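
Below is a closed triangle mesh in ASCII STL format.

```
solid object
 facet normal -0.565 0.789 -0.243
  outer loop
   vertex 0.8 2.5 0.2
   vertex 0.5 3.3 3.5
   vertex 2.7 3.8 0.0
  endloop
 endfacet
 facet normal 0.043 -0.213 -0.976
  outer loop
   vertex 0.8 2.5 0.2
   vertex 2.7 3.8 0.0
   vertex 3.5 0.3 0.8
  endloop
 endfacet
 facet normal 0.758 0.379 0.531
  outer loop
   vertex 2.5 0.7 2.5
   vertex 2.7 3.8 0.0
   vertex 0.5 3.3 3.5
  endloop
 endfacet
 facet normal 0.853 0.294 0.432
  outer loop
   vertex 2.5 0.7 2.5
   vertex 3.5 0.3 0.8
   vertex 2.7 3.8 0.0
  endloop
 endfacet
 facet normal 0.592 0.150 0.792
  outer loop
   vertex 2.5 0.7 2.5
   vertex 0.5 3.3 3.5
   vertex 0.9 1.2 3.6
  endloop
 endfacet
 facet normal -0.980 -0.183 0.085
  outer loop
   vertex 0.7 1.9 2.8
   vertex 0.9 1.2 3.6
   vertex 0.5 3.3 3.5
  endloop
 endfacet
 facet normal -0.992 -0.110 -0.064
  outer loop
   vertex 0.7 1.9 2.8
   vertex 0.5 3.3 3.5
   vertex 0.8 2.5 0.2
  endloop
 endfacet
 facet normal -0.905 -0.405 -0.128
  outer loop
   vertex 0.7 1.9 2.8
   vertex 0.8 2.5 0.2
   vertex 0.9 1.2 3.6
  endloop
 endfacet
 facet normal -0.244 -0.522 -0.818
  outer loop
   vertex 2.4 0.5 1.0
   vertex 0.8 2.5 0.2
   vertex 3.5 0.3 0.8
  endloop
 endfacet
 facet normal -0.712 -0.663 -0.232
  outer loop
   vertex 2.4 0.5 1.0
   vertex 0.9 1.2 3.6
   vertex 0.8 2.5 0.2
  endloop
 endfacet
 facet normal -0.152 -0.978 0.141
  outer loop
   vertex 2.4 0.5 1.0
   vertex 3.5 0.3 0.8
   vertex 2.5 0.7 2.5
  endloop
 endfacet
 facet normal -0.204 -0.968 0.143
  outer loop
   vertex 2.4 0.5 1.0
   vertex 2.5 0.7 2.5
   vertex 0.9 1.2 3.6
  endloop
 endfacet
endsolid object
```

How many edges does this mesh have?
18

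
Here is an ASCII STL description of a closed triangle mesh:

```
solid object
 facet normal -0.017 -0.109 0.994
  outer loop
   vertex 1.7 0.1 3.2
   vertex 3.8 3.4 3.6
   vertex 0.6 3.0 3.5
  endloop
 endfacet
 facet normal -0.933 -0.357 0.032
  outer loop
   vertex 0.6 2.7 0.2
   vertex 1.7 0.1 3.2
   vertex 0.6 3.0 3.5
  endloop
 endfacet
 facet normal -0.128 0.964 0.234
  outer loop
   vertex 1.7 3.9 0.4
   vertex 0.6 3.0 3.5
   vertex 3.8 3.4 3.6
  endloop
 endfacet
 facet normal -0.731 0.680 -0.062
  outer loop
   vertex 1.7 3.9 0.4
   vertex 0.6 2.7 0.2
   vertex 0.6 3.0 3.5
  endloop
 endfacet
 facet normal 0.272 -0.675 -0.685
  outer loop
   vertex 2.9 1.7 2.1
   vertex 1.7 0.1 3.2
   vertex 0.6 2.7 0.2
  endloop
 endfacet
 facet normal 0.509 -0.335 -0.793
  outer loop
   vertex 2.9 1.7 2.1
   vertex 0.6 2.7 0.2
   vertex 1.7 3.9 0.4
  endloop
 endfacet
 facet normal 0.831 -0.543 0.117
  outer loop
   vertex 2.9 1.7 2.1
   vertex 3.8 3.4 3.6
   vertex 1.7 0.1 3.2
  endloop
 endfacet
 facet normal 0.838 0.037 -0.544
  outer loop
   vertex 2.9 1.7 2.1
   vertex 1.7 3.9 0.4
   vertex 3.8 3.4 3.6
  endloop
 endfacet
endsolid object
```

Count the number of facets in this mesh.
8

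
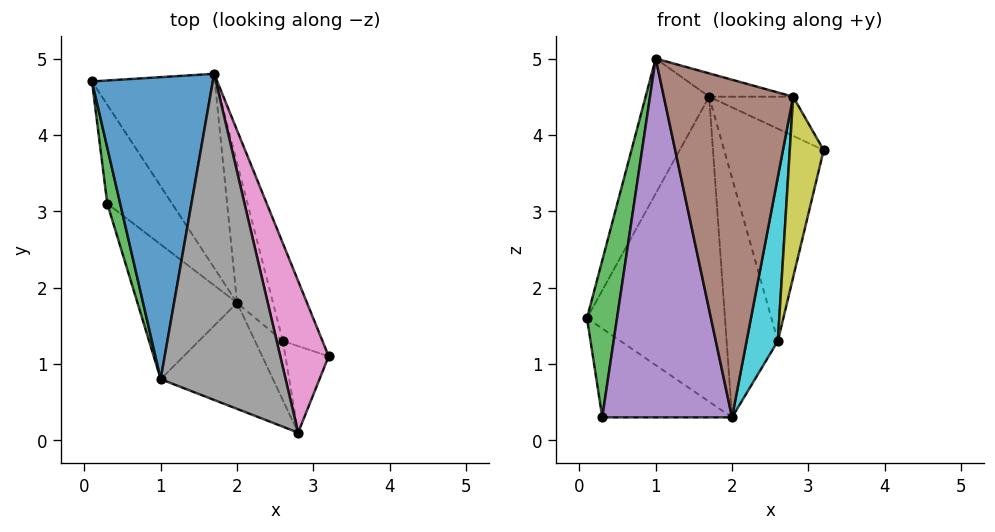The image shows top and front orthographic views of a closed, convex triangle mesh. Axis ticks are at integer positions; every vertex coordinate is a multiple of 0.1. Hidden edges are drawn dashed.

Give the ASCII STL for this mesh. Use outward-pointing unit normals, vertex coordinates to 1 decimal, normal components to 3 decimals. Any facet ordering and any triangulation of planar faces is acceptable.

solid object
 facet normal -0.859 0.209 0.467
  outer loop
   vertex 1.7 4.8 4.5
   vertex 0.1 4.7 1.6
   vertex 1.0 0.8 5.0
  endloop
 endfacet
 facet normal 0.677 0.621 -0.395
  outer loop
   vertex 2.0 1.8 0.3
   vertex 0.1 4.7 1.6
   vertex 1.7 4.8 4.5
  endloop
 endfacet
 facet normal -0.983 -0.173 0.062
  outer loop
   vertex 0.3 3.1 0.3
   vertex 1.0 0.8 5.0
   vertex 0.1 4.7 1.6
  endloop
 endfacet
 facet normal 0.455 0.595 -0.662
  outer loop
   vertex 0.3 3.1 0.3
   vertex 0.1 4.7 1.6
   vertex 2.0 1.8 0.3
  endloop
 endfacet
 facet normal -0.582 -0.761 -0.286
  outer loop
   vertex 0.3 3.1 0.3
   vertex 2.0 1.8 0.3
   vertex 1.0 0.8 5.0
  endloop
 endfacet
 facet normal -0.414 -0.869 -0.273
  outer loop
   vertex 2.8 0.1 4.5
   vertex 1.0 0.8 5.0
   vertex 2.0 1.8 0.3
  endloop
 endfacet
 facet normal 0.730 0.171 0.661
  outer loop
   vertex 2.8 0.1 4.5
   vertex 3.2 1.1 3.8
   vertex 1.7 4.8 4.5
  endloop
 endfacet
 facet normal 0.292 0.068 0.954
  outer loop
   vertex 2.8 0.1 4.5
   vertex 1.7 4.8 4.5
   vertex 1.0 0.8 5.0
  endloop
 endfacet
 facet normal 0.832 -0.501 -0.240
  outer loop
   vertex 2.6 1.3 1.3
   vertex 3.2 1.1 3.8
   vertex 2.8 0.1 4.5
  endloop
 endfacet
 facet normal -0.214 -0.919 -0.331
  outer loop
   vertex 2.6 1.3 1.3
   vertex 2.8 0.1 4.5
   vertex 2.0 1.8 0.3
  endloop
 endfacet
 facet normal 0.898 0.399 -0.184
  outer loop
   vertex 2.6 1.3 1.3
   vertex 1.7 4.8 4.5
   vertex 3.2 1.1 3.8
  endloop
 endfacet
 facet normal 0.842 0.466 -0.272
  outer loop
   vertex 2.6 1.3 1.3
   vertex 2.0 1.8 0.3
   vertex 1.7 4.8 4.5
  endloop
 endfacet
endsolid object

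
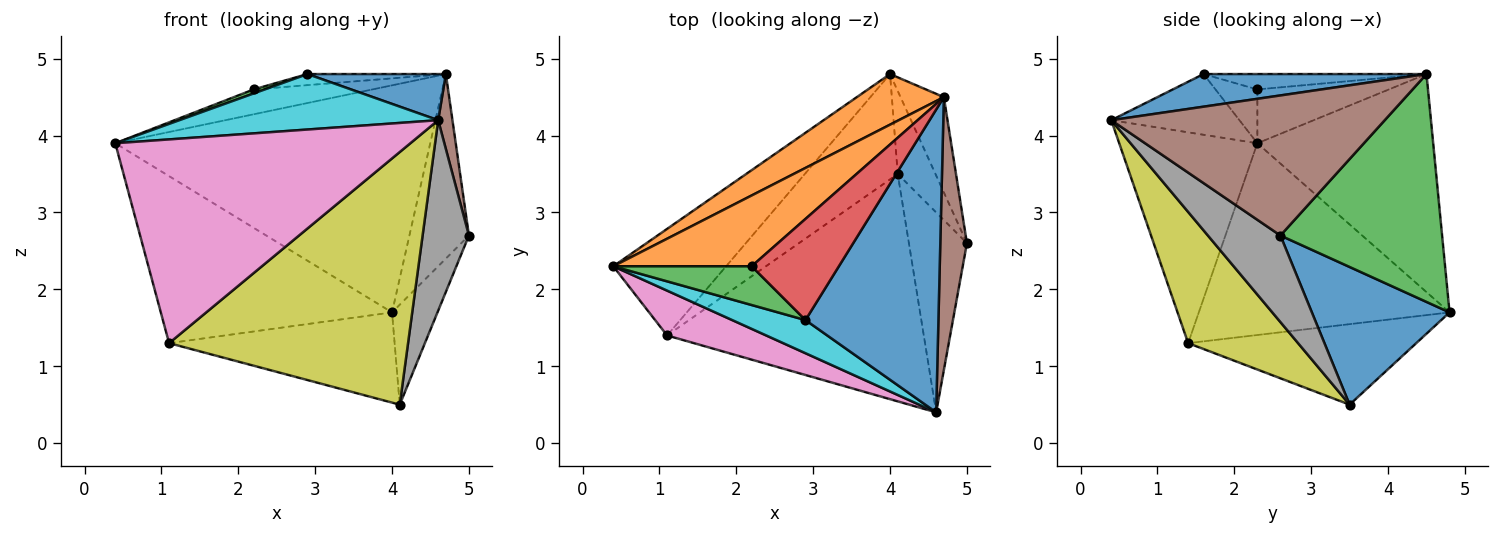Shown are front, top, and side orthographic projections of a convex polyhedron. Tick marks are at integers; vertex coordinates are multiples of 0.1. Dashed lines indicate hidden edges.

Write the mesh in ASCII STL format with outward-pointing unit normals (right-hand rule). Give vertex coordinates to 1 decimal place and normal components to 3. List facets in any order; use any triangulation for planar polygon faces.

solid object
 facet normal 0.919 0.303 -0.252
  outer loop
   vertex 4.1 3.5 0.5
   vertex 4.0 4.8 1.7
   vertex 5.0 2.6 2.7
  endloop
 endfacet
 facet normal -0.478 0.857 0.191
  outer loop
   vertex 4.7 4.5 4.8
   vertex 4.0 4.8 1.7
   vertex 0.4 2.3 3.9
  endloop
 endfacet
 facet normal 0.924 0.340 -0.176
  outer loop
   vertex 4.7 4.5 4.8
   vertex 5.0 2.6 2.7
   vertex 4.0 4.8 1.7
  endloop
 endfacet
 facet normal -0.675 0.622 -0.397
  outer loop
   vertex 1.1 1.4 1.3
   vertex 0.4 2.3 3.9
   vertex 4.0 4.8 1.7
  endloop
 endfacet
 facet normal -0.550 0.543 -0.635
  outer loop
   vertex 1.1 1.4 1.3
   vertex 4.0 4.8 1.7
   vertex 4.1 3.5 0.5
  endloop
 endfacet
 facet normal 0.981 -0.051 0.187
  outer loop
   vertex 4.6 0.4 4.2
   vertex 5.0 2.6 2.7
   vertex 4.7 4.5 4.8
  endloop
 endfacet
 facet normal -0.416 -0.888 0.196
  outer loop
   vertex 4.6 0.4 4.2
   vertex 0.4 2.3 3.9
   vertex 1.1 1.4 1.3
  endloop
 endfacet
 facet normal 0.734 -0.469 -0.492
  outer loop
   vertex 4.6 0.4 4.2
   vertex 4.1 3.5 0.5
   vertex 5.0 2.6 2.7
  endloop
 endfacet
 facet normal 0.324 -0.703 -0.633
  outer loop
   vertex 4.6 0.4 4.2
   vertex 1.1 1.4 1.3
   vertex 4.1 3.5 0.5
  endloop
 endfacet
 facet normal -0.391 -0.790 0.472
  outer loop
   vertex 2.9 1.6 4.8
   vertex 0.4 2.3 3.9
   vertex 4.6 0.4 4.2
  endloop
 endfacet
 facet normal 0.236 -0.146 0.961
  outer loop
   vertex 2.9 1.6 4.8
   vertex 4.6 0.4 4.2
   vertex 4.7 4.5 4.8
  endloop
 endfacet
 facet normal -0.344 0.311 0.886
  outer loop
   vertex 2.2 2.3 4.6
   vertex 4.7 4.5 4.8
   vertex 0.4 2.3 3.9
  endloop
 endfacet
 facet normal -0.361 -0.096 0.928
  outer loop
   vertex 2.2 2.3 4.6
   vertex 0.4 2.3 3.9
   vertex 2.9 1.6 4.8
  endloop
 endfacet
 facet normal -0.173 0.107 0.979
  outer loop
   vertex 2.2 2.3 4.6
   vertex 2.9 1.6 4.8
   vertex 4.7 4.5 4.8
  endloop
 endfacet
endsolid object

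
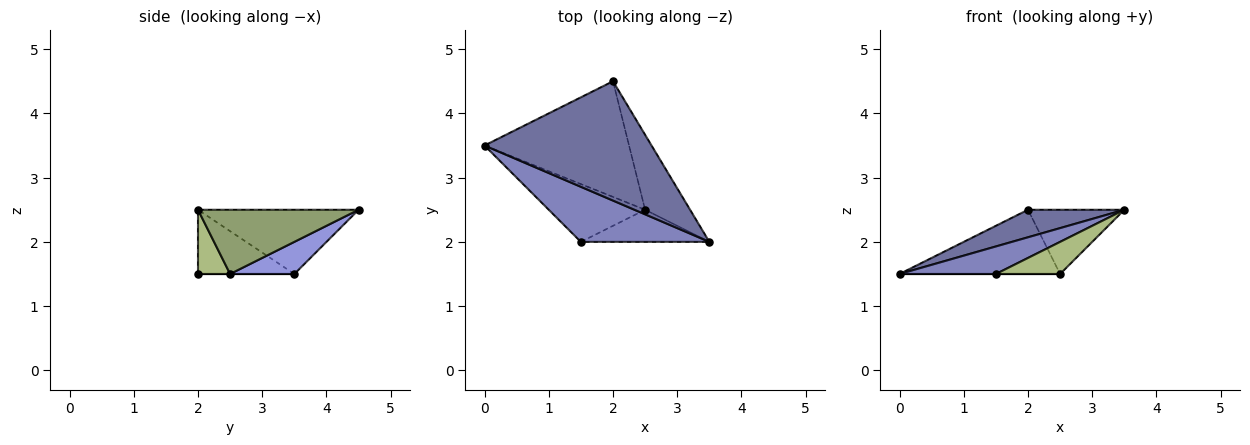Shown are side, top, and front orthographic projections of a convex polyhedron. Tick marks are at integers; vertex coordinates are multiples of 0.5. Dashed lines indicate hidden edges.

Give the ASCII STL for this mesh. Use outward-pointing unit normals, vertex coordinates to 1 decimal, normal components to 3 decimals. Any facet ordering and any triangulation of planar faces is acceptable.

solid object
 facet normal -0.351 -0.211 0.912
  outer loop
   vertex 2.0 4.5 2.5
   vertex 0.0 3.5 1.5
   vertex 3.5 2.0 2.5
  endloop
 endfacet
 facet normal -0.408 -0.408 0.816
  outer loop
   vertex 1.5 2.0 1.5
   vertex 3.5 2.0 2.5
   vertex 0.0 3.5 1.5
  endloop
 endfacet
 facet normal 0.191 0.477 -0.858
  outer loop
   vertex 2.5 2.5 1.5
   vertex 0.0 3.5 1.5
   vertex 2.0 4.5 2.5
  endloop
 endfacet
 facet normal 0.000 0.000 -1.000
  outer loop
   vertex 2.5 2.5 1.5
   vertex 1.5 2.0 1.5
   vertex 0.0 3.5 1.5
  endloop
 endfacet
 facet normal 0.735 0.441 -0.515
  outer loop
   vertex 2.5 2.5 1.5
   vertex 2.0 4.5 2.5
   vertex 3.5 2.0 2.5
  endloop
 endfacet
 facet normal 0.333 -0.667 -0.667
  outer loop
   vertex 2.5 2.5 1.5
   vertex 3.5 2.0 2.5
   vertex 1.5 2.0 1.5
  endloop
 endfacet
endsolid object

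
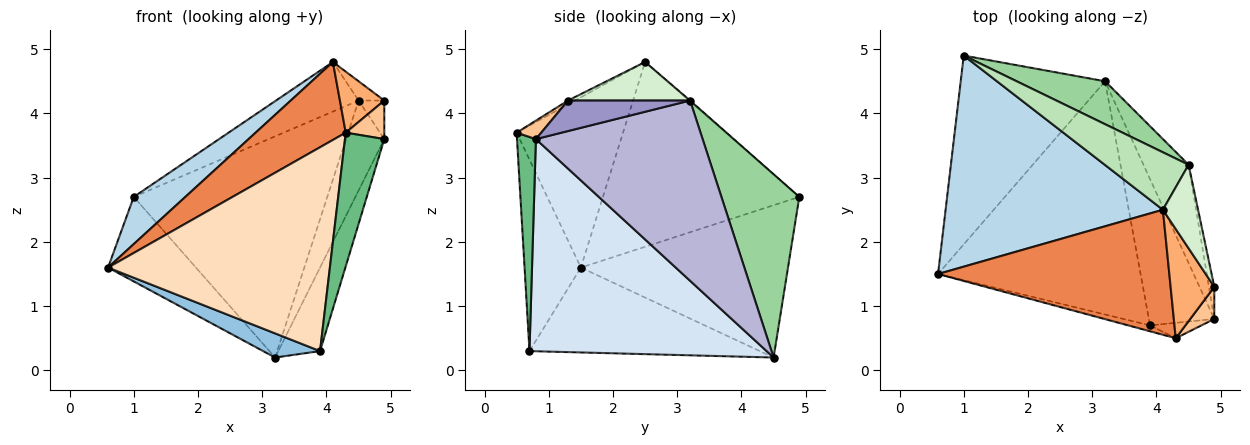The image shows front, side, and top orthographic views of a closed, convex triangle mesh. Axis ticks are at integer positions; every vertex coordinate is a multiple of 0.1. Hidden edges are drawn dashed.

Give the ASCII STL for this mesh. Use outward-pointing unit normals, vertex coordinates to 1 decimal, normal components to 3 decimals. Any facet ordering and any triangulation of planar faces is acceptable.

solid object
 facet normal -0.694 0.294 -0.657
  outer loop
   vertex 3.2 4.5 0.2
   vertex 0.6 1.5 1.6
   vertex 1.0 4.9 2.7
  endloop
 endfacet
 facet normal -0.385 -0.095 -0.918
  outer loop
   vertex 3.9 0.7 0.3
   vertex 0.6 1.5 1.6
   vertex 3.2 4.5 0.2
  endloop
 endfacet
 facet normal -0.639 -0.168 0.751
  outer loop
   vertex 4.1 2.5 4.8
   vertex 1.0 4.9 2.7
   vertex 0.6 1.5 1.6
  endloop
 endfacet
 facet normal 0.942 0.166 -0.291
  outer loop
   vertex 4.9 0.8 3.6
   vertex 3.9 0.7 0.3
   vertex 3.2 4.5 0.2
  endloop
 endfacet
 facet normal -0.530 -0.449 0.720
  outer loop
   vertex 4.3 0.5 3.7
   vertex 4.1 2.5 4.8
   vertex 0.6 1.5 1.6
  endloop
 endfacet
 facet normal -0.077 -0.486 0.870
  outer loop
   vertex 4.3 0.5 3.7
   vertex 4.9 1.3 4.2
   vertex 4.1 2.5 4.8
  endloop
 endfacet
 facet normal 0.441 -0.690 0.575
  outer loop
   vertex 4.3 0.5 3.7
   vertex 4.9 0.8 3.6
   vertex 4.9 1.3 4.2
  endloop
 endfacet
 facet normal -0.246 -0.969 -0.028
  outer loop
   vertex 4.3 0.5 3.7
   vertex 0.6 1.5 1.6
   vertex 3.9 0.7 0.3
  endloop
 endfacet
 facet normal 0.431 -0.896 -0.103
  outer loop
   vertex 4.3 0.5 3.7
   vertex 3.9 0.7 0.3
   vertex 4.9 0.8 3.6
  endloop
 endfacet
 facet normal 0.367 0.913 0.177
  outer loop
   vertex 4.5 3.2 4.2
   vertex 3.2 4.5 0.2
   vertex 1.0 4.9 2.7
  endloop
 endfacet
 facet normal -0.007 0.653 0.757
  outer loop
   vertex 4.5 3.2 4.2
   vertex 1.0 4.9 2.7
   vertex 4.1 2.5 4.8
  endloop
 endfacet
 facet normal 0.730 0.154 0.666
  outer loop
   vertex 4.5 3.2 4.2
   vertex 4.1 2.5 4.8
   vertex 4.9 1.3 4.2
  endloop
 endfacet
 facet normal 0.964 0.203 -0.169
  outer loop
   vertex 4.5 3.2 4.2
   vertex 4.9 1.3 4.2
   vertex 4.9 0.8 3.6
  endloop
 endfacet
 facet normal 0.947 0.217 -0.237
  outer loop
   vertex 4.5 3.2 4.2
   vertex 4.9 0.8 3.6
   vertex 3.2 4.5 0.2
  endloop
 endfacet
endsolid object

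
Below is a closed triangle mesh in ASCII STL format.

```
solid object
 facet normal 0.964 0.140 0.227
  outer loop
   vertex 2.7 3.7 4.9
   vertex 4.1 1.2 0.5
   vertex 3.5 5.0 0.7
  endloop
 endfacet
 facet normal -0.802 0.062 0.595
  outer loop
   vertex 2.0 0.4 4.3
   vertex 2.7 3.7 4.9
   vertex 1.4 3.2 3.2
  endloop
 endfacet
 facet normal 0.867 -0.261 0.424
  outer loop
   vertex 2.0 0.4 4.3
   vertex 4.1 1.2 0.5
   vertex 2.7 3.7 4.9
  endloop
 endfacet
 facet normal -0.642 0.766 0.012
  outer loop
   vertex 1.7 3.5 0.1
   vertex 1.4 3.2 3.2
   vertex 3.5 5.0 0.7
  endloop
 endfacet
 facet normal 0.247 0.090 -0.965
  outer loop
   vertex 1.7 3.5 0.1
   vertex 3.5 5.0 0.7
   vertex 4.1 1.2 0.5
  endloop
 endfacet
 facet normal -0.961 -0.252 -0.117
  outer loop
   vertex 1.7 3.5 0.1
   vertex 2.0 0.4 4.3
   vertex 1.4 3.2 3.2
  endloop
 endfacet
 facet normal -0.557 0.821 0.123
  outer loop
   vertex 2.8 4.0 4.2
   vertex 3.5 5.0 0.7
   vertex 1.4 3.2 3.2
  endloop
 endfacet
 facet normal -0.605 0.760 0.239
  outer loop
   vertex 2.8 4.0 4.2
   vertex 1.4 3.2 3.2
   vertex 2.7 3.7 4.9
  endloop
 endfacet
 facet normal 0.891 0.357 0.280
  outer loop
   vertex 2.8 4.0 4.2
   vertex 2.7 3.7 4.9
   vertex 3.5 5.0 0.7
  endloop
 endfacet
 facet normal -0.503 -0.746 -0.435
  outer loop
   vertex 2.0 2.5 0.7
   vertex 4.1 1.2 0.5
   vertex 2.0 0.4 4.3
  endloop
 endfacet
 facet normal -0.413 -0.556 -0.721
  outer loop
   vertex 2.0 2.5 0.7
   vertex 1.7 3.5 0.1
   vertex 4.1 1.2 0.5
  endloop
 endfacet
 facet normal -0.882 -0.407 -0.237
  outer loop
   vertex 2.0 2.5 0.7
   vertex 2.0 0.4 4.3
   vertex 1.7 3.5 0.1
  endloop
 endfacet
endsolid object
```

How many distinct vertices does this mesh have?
8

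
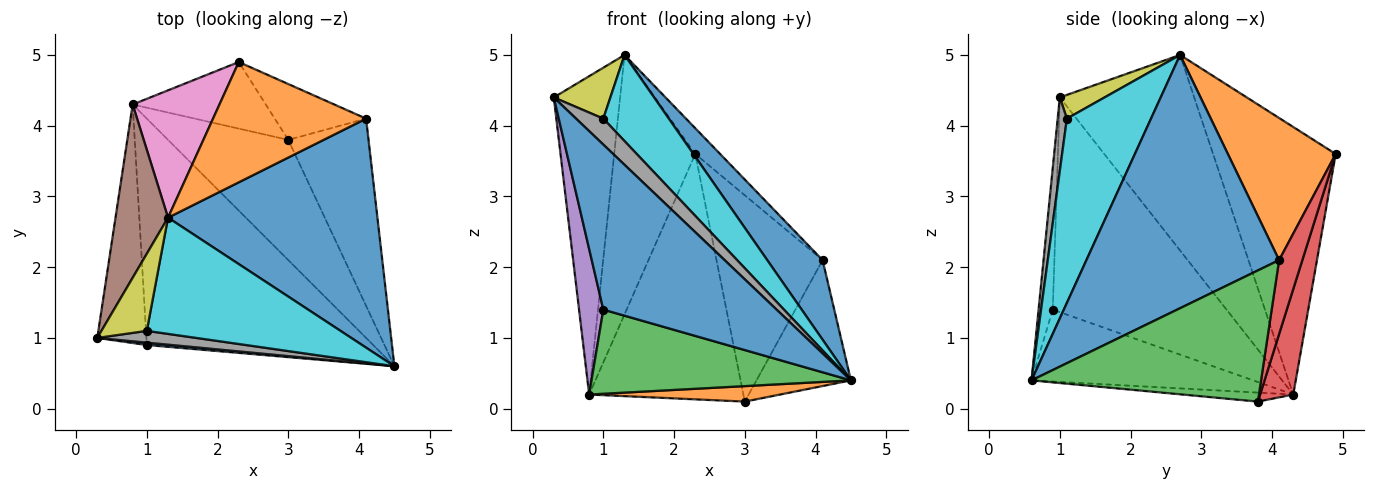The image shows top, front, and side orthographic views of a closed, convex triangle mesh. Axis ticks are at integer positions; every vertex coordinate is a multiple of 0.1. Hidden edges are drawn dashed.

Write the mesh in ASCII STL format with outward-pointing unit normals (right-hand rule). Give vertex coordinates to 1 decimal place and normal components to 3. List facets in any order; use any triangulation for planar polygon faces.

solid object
 facet normal -0.081 -0.997 0.014
  outer loop
   vertex 1.0 0.9 1.4
   vertex 4.5 0.6 0.4
   vertex 0.3 1.0 4.4
  endloop
 endfacet
 facet normal -0.074 -0.127 -0.989
  outer loop
   vertex 0.8 4.3 0.2
   vertex 3.0 3.8 0.1
   vertex 4.5 0.6 0.4
  endloop
 endfacet
 facet normal -0.285 -0.334 -0.898
  outer loop
   vertex 0.8 4.3 0.2
   vertex 4.5 0.6 0.4
   vertex 1.0 0.9 1.4
  endloop
 endfacet
 facet normal 0.203 0.945 -0.256
  outer loop
   vertex 0.8 4.3 0.2
   vertex 2.3 4.9 3.6
   vertex 3.0 3.8 0.1
  endloop
 endfacet
 facet normal -0.966 -0.135 -0.221
  outer loop
   vertex 0.8 4.3 0.2
   vertex 1.0 0.9 1.4
   vertex 0.3 1.0 4.4
  endloop
 endfacet
 facet normal -0.872 0.430 0.234
  outer loop
   vertex 0.8 4.3 0.2
   vertex 0.3 1.0 4.4
   vertex 1.3 2.7 5.0
  endloop
 endfacet
 facet normal -0.805 0.532 0.261
  outer loop
   vertex 0.8 4.3 0.2
   vertex 1.3 2.7 5.0
   vertex 2.3 4.9 3.6
  endloop
 endfacet
 facet normal 0.294 -0.870 0.396
  outer loop
   vertex 1.0 1.1 4.1
   vertex 0.3 1.0 4.4
   vertex 4.5 0.6 0.4
  endloop
 endfacet
 facet normal 0.400 -0.505 0.765
  outer loop
   vertex 1.0 1.1 4.1
   vertex 1.3 2.7 5.0
   vertex 0.3 1.0 4.4
  endloop
 endfacet
 facet normal 0.607 -0.473 0.638
  outer loop
   vertex 1.0 1.1 4.1
   vertex 4.5 0.6 0.4
   vertex 1.3 2.7 5.0
  endloop
 endfacet
 facet normal 0.752 -0.216 0.622
  outer loop
   vertex 4.1 4.1 2.1
   vertex 1.3 2.7 5.0
   vertex 4.5 0.6 0.4
  endloop
 endfacet
 facet normal 0.672 0.155 0.724
  outer loop
   vertex 4.1 4.1 2.1
   vertex 2.3 4.9 3.6
   vertex 1.3 2.7 5.0
  endloop
 endfacet
 facet normal 0.805 0.331 -0.492
  outer loop
   vertex 4.1 4.1 2.1
   vertex 4.5 0.6 0.4
   vertex 3.0 3.8 0.1
  endloop
 endfacet
 facet normal 0.207 0.944 -0.255
  outer loop
   vertex 4.1 4.1 2.1
   vertex 3.0 3.8 0.1
   vertex 2.3 4.9 3.6
  endloop
 endfacet
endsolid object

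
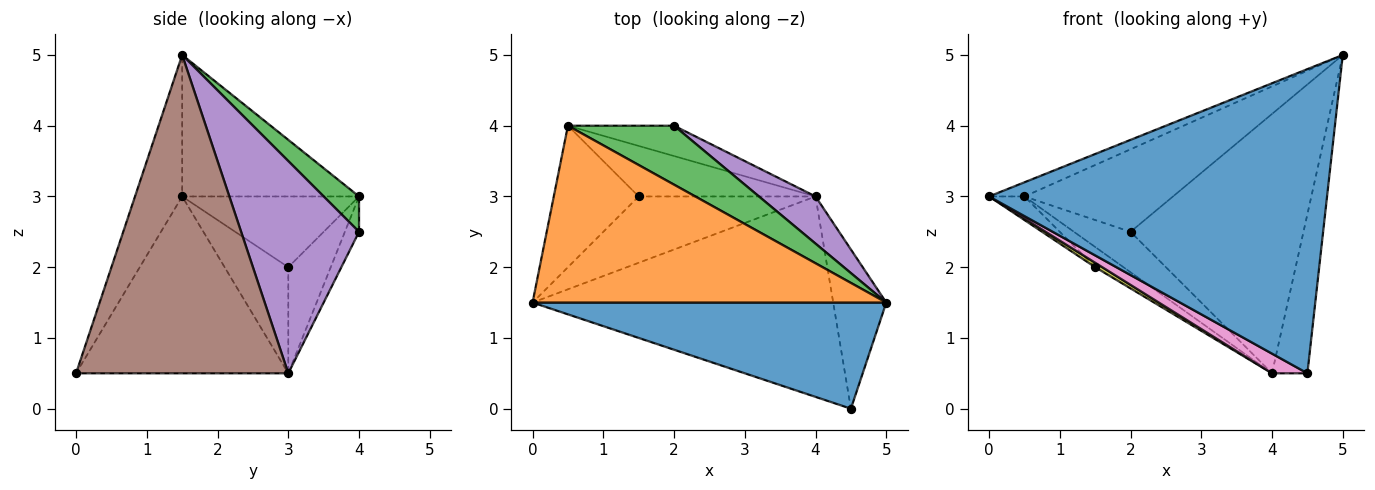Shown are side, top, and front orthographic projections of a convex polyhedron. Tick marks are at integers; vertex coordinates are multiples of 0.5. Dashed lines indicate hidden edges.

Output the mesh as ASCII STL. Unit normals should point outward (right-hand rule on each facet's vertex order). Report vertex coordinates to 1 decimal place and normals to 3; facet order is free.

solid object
 facet normal -0.131 -0.936 0.327
  outer loop
   vertex 4.5 0.0 0.5
   vertex 5.0 1.5 5.0
   vertex 0.0 1.5 3.0
  endloop
 endfacet
 facet normal -0.370 0.074 0.926
  outer loop
   vertex 0.5 4.0 3.0
   vertex 0.0 1.5 3.0
   vertex 5.0 1.5 5.0
  endloop
 endfacet
 facet normal 0.190 0.799 0.571
  outer loop
   vertex 0.5 4.0 3.0
   vertex 5.0 1.5 5.0
   vertex 2.0 4.0 2.5
  endloop
 endfacet
 facet normal -0.196 0.784 -0.588
  outer loop
   vertex 4.0 3.0 0.5
   vertex 0.5 4.0 3.0
   vertex 2.0 4.0 2.5
  endloop
 endfacet
 facet normal 0.557 0.817 0.149
  outer loop
   vertex 4.0 3.0 0.5
   vertex 2.0 4.0 2.5
   vertex 5.0 1.5 5.0
  endloop
 endfacet
 facet normal 0.973 0.162 -0.162
  outer loop
   vertex 4.0 3.0 0.5
   vertex 5.0 1.5 5.0
   vertex 4.5 0.0 0.5
  endloop
 endfacet
 facet normal -0.505 -0.084 -0.859
  outer loop
   vertex 4.0 3.0 0.5
   vertex 4.5 0.0 0.5
   vertex 0.0 1.5 3.0
  endloop
 endfacet
 facet normal -0.635 0.127 -0.762
  outer loop
   vertex 1.5 3.0 2.0
   vertex 0.0 1.5 3.0
   vertex 0.5 4.0 3.0
  endloop
 endfacet
 facet normal -0.514 -0.057 -0.856
  outer loop
   vertex 1.5 3.0 2.0
   vertex 4.0 3.0 0.5
   vertex 0.0 1.5 3.0
  endloop
 endfacet
 facet normal -0.487 0.324 -0.811
  outer loop
   vertex 1.5 3.0 2.0
   vertex 0.5 4.0 3.0
   vertex 4.0 3.0 0.5
  endloop
 endfacet
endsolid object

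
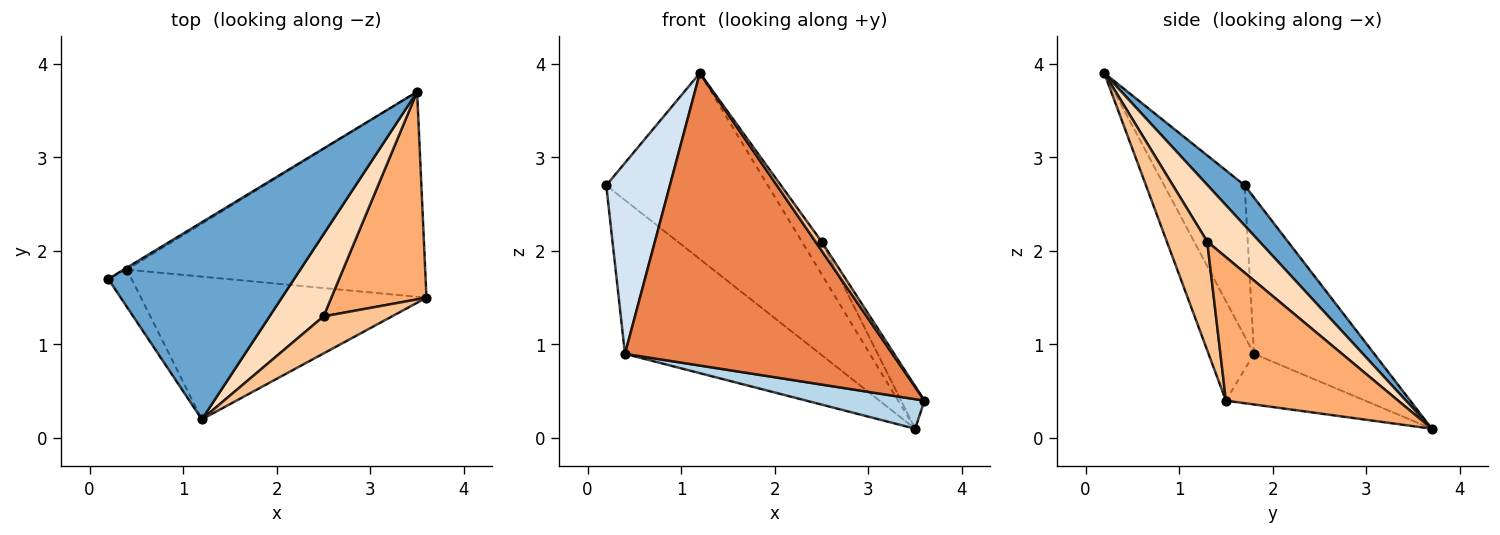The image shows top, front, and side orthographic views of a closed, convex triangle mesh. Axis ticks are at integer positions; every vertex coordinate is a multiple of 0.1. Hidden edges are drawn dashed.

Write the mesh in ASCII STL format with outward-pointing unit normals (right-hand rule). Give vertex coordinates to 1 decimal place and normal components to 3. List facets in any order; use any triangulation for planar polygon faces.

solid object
 facet normal 0.155 0.678 0.718
  outer loop
   vertex 1.2 0.2 3.9
   vertex 3.5 3.7 0.1
   vertex 0.2 1.7 2.7
  endloop
 endfacet
 facet normal -0.525 0.851 -0.011
  outer loop
   vertex 0.4 1.8 0.9
   vertex 0.2 1.7 2.7
   vertex 3.5 3.7 0.1
  endloop
 endfacet
 facet normal -0.166 -0.141 -0.976
  outer loop
   vertex 0.4 1.8 0.9
   vertex 3.5 3.7 0.1
   vertex 3.6 1.5 0.4
  endloop
 endfacet
 facet normal -0.779 -0.616 -0.121
  outer loop
   vertex 0.4 1.8 0.9
   vertex 1.2 0.2 3.9
   vertex 0.2 1.7 2.7
  endloop
 endfacet
 facet normal -0.151 -0.888 -0.434
  outer loop
   vertex 0.4 1.8 0.9
   vertex 3.6 1.5 0.4
   vertex 1.2 0.2 3.9
  endloop
 endfacet
 facet normal 0.828 0.113 0.549
  outer loop
   vertex 2.5 1.3 2.1
   vertex 3.6 1.5 0.4
   vertex 3.5 3.7 0.1
  endloop
 endfacet
 facet normal 0.839 -0.128 0.528
  outer loop
   vertex 2.5 1.3 2.1
   vertex 1.2 0.2 3.9
   vertex 3.6 1.5 0.4
  endloop
 endfacet
 facet normal 0.698 0.264 0.665
  outer loop
   vertex 2.5 1.3 2.1
   vertex 3.5 3.7 0.1
   vertex 1.2 0.2 3.9
  endloop
 endfacet
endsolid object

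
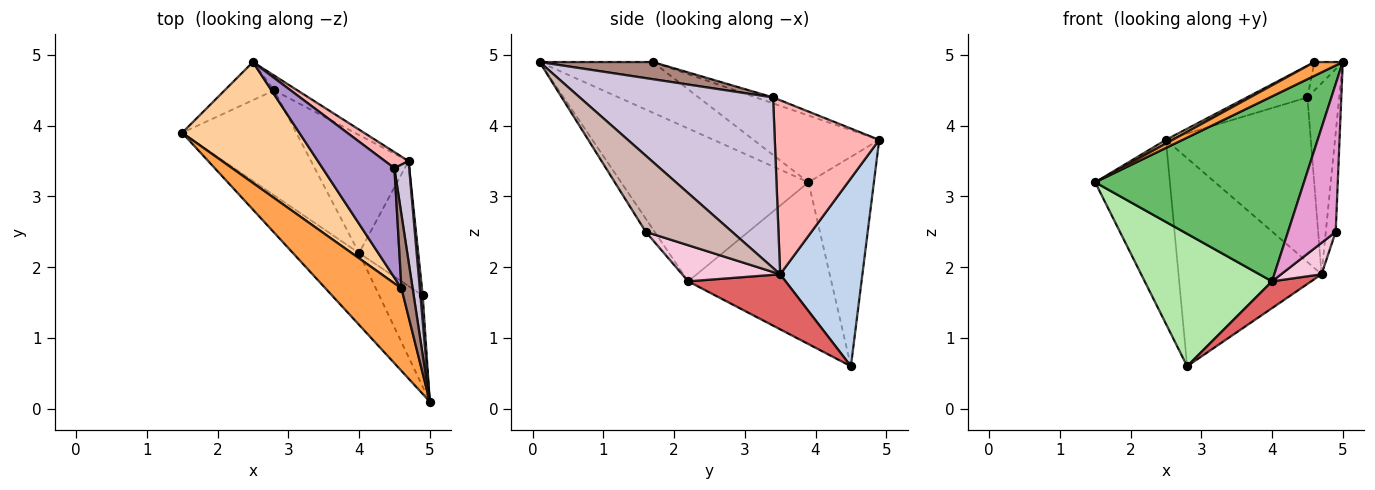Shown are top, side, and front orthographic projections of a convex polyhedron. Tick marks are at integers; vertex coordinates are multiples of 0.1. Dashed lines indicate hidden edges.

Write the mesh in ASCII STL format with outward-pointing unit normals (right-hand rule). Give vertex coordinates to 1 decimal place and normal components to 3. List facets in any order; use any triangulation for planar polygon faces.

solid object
 facet normal -0.651 0.743 -0.154
  outer loop
   vertex 2.8 4.5 0.6
   vertex 1.5 3.9 3.2
   vertex 2.5 4.9 3.8
  endloop
 endfacet
 facet normal 0.498 0.865 -0.062
  outer loop
   vertex 4.7 3.5 1.9
   vertex 2.8 4.5 0.6
   vertex 2.5 4.9 3.8
  endloop
 endfacet
 facet normal -0.549 -0.137 0.824
  outer loop
   vertex 4.6 1.7 4.9
   vertex 1.5 3.9 3.2
   vertex 5.0 0.1 4.9
  endloop
 endfacet
 facet normal -0.495 -0.026 0.869
  outer loop
   vertex 4.6 1.7 4.9
   vertex 2.5 4.9 3.8
   vertex 1.5 3.9 3.2
  endloop
 endfacet
 facet normal -0.642 -0.715 -0.277
  outer loop
   vertex 4.0 2.2 1.8
   vertex 5.0 0.1 4.9
   vertex 1.5 3.9 3.2
  endloop
 endfacet
 facet normal -0.661 -0.588 -0.466
  outer loop
   vertex 4.0 2.2 1.8
   vertex 1.5 3.9 3.2
   vertex 2.8 4.5 0.6
  endloop
 endfacet
 facet normal 0.482 -0.194 -0.854
  outer loop
   vertex 4.0 2.2 1.8
   vertex 2.8 4.5 0.6
   vertex 4.7 3.5 1.9
  endloop
 endfacet
 facet normal 0.583 0.809 0.079
  outer loop
   vertex 4.5 3.4 4.4
   vertex 4.7 3.5 1.9
   vertex 2.5 4.9 3.8
  endloop
 endfacet
 facet normal -0.080 0.277 0.958
  outer loop
   vertex 4.5 3.4 4.4
   vertex 2.5 4.9 3.8
   vertex 4.6 1.7 4.9
  endloop
 endfacet
 facet normal 0.983 0.162 0.085
  outer loop
   vertex 4.5 3.4 4.4
   vertex 5.0 0.1 4.9
   vertex 4.7 3.5 1.9
  endloop
 endfacet
 facet normal 0.821 0.205 0.533
  outer loop
   vertex 4.5 3.4 4.4
   vertex 4.6 1.7 4.9
   vertex 5.0 0.1 4.9
  endloop
 endfacet
 facet normal 0.993 0.114 0.030
  outer loop
   vertex 4.9 1.6 2.5
   vertex 4.7 3.5 1.9
   vertex 5.0 0.1 4.9
  endloop
 endfacet
 facet normal -0.157 -0.840 -0.519
  outer loop
   vertex 4.9 1.6 2.5
   vertex 5.0 0.1 4.9
   vertex 4.0 2.2 1.8
  endloop
 endfacet
 facet normal 0.509 -0.210 -0.835
  outer loop
   vertex 4.9 1.6 2.5
   vertex 4.0 2.2 1.8
   vertex 4.7 3.5 1.9
  endloop
 endfacet
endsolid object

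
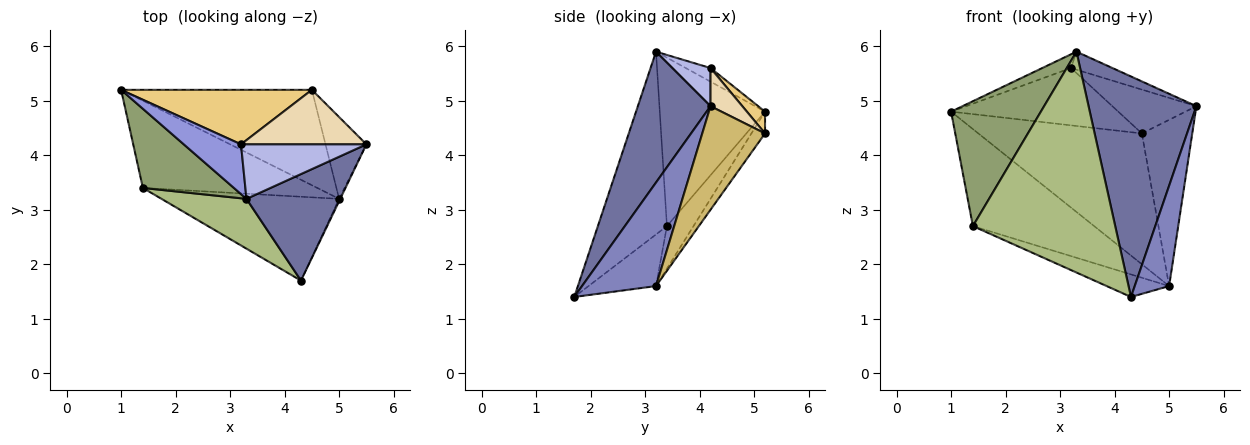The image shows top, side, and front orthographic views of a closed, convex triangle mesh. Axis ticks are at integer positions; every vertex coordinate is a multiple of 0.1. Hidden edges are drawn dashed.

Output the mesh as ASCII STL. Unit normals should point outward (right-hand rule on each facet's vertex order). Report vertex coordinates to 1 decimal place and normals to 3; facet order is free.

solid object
 facet normal 0.519 -0.770 0.372
  outer loop
   vertex 3.3 3.2 5.9
   vertex 4.3 1.7 1.4
   vertex 5.5 4.2 4.9
  endloop
 endfacet
 facet normal 0.907 -0.422 -0.010
  outer loop
   vertex 5.0 3.2 1.6
   vertex 5.5 4.2 4.9
   vertex 4.3 1.7 1.4
  endloop
 endfacet
 facet normal -0.224 0.259 0.939
  outer loop
   vertex 3.2 4.2 5.6
   vertex 1.0 5.2 4.8
   vertex 3.3 3.2 5.9
  endloop
 endfacet
 facet normal 0.278 0.301 0.912
  outer loop
   vertex 3.2 4.2 5.6
   vertex 3.3 3.2 5.9
   vertex 5.5 4.2 4.9
  endloop
 endfacet
 facet normal -0.704 -0.600 0.380
  outer loop
   vertex 1.4 3.4 2.7
   vertex 3.3 3.2 5.9
   vertex 1.0 5.2 4.8
  endloop
 endfacet
 facet normal -0.428 -0.882 0.199
  outer loop
   vertex 1.4 3.4 2.7
   vertex 4.3 1.7 1.4
   vertex 3.3 3.2 5.9
  endloop
 endfacet
 facet normal -0.161 0.734 -0.660
  outer loop
   vertex 1.4 3.4 2.7
   vertex 1.0 5.2 4.8
   vertex 5.0 3.2 1.6
  endloop
 endfacet
 facet normal -0.270 0.250 -0.930
  outer loop
   vertex 1.4 3.4 2.7
   vertex 5.0 3.2 1.6
   vertex 4.3 1.7 1.4
  endloop
 endfacet
 facet normal -0.067 0.806 -0.588
  outer loop
   vertex 4.5 5.2 4.4
   vertex 5.0 3.2 1.6
   vertex 1.0 5.2 4.8
  endloop
 endfacet
 facet normal 0.745 0.598 -0.294
  outer loop
   vertex 4.5 5.2 4.4
   vertex 5.5 4.2 4.9
   vertex 5.0 3.2 1.6
  endloop
 endfacet
 facet normal 0.079 0.722 0.687
  outer loop
   vertex 4.5 5.2 4.4
   vertex 1.0 5.2 4.8
   vertex 3.2 4.2 5.6
  endloop
 endfacet
 facet normal 0.231 0.610 0.758
  outer loop
   vertex 4.5 5.2 4.4
   vertex 3.2 4.2 5.6
   vertex 5.5 4.2 4.9
  endloop
 endfacet
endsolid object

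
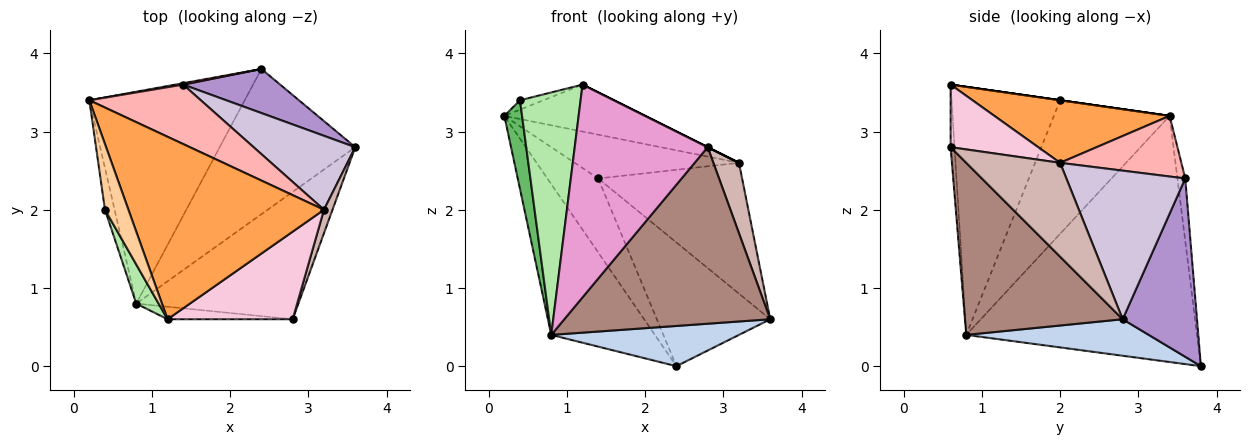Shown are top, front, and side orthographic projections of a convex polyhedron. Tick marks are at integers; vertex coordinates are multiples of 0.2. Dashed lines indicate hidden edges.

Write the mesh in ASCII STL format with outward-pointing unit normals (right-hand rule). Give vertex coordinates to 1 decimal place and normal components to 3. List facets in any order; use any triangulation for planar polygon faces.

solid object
 facet normal -0.790 0.355 -0.499
  outer loop
   vertex 0.8 0.8 0.4
   vertex 0.2 3.4 3.2
   vertex 2.4 3.8 0.0
  endloop
 endfacet
 facet normal 0.251 -0.258 -0.933
  outer loop
   vertex 0.8 0.8 0.4
   vertex 2.4 3.8 0.0
   vertex 3.6 2.8 0.6
  endloop
 endfacet
 facet normal 0.296 0.238 0.925
  outer loop
   vertex 3.2 2.0 2.6
   vertex 0.2 3.4 3.2
   vertex 1.2 0.6 3.6
  endloop
 endfacet
 facet normal 0.000 0.141 0.990
  outer loop
   vertex 0.4 2.0 3.4
   vertex 1.2 0.6 3.6
   vertex 0.2 3.4 3.2
  endloop
 endfacet
 facet normal -0.986 -0.151 -0.071
  outer loop
   vertex 0.4 2.0 3.4
   vertex 0.2 3.4 3.2
   vertex 0.8 0.8 0.4
  endloop
 endfacet
 facet normal -0.870 -0.486 0.078
  outer loop
   vertex 0.4 2.0 3.4
   vertex 0.8 0.8 0.4
   vertex 1.2 0.6 3.6
  endloop
 endfacet
 facet normal -0.152 0.988 0.019
  outer loop
   vertex 1.4 3.6 2.4
   vertex 2.4 3.8 0.0
   vertex 0.2 3.4 3.2
  endloop
 endfacet
 facet normal 0.401 0.543 0.737
  outer loop
   vertex 1.4 3.6 2.4
   vertex 0.2 3.4 3.2
   vertex 3.2 2.0 2.6
  endloop
 endfacet
 facet normal 0.525 0.802 0.286
  outer loop
   vertex 1.4 3.6 2.4
   vertex 3.6 2.8 0.6
   vertex 2.4 3.8 0.0
  endloop
 endfacet
 facet normal 0.584 0.707 0.399
  outer loop
   vertex 1.4 3.6 2.4
   vertex 3.2 2.0 2.6
   vertex 3.6 2.8 0.6
  endloop
 endfacet
 facet normal 0.528 -0.689 -0.497
  outer loop
   vertex 2.8 0.6 2.8
   vertex 0.8 0.8 0.4
   vertex 3.6 2.8 0.6
  endloop
 endfacet
 facet normal 0.961 -0.262 0.087
  outer loop
   vertex 2.8 0.6 2.8
   vertex 3.6 2.8 0.6
   vertex 3.2 2.0 2.6
  endloop
 endfacet
 facet normal -0.029 -0.998 -0.059
  outer loop
   vertex 2.8 0.6 2.8
   vertex 1.2 0.6 3.6
   vertex 0.8 0.8 0.4
  endloop
 endfacet
 facet normal 0.447 0.000 0.894
  outer loop
   vertex 2.8 0.6 2.8
   vertex 3.2 2.0 2.6
   vertex 1.2 0.6 3.6
  endloop
 endfacet
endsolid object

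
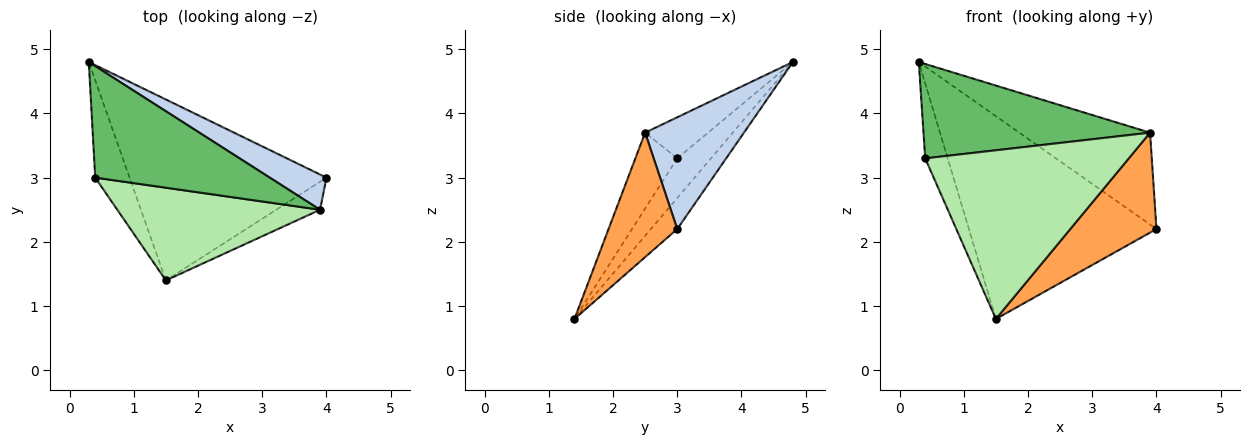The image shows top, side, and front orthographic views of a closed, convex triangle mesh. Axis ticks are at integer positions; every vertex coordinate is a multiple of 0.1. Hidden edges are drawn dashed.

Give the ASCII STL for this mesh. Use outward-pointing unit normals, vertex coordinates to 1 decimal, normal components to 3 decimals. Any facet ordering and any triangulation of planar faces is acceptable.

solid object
 facet normal -0.104 0.742 -0.662
  outer loop
   vertex 1.5 1.4 0.8
   vertex 0.3 4.8 4.8
   vertex 4.0 3.0 2.2
  endloop
 endfacet
 facet normal 0.577 0.763 0.293
  outer loop
   vertex 3.9 2.5 3.7
   vertex 4.0 3.0 2.2
   vertex 0.3 4.8 4.8
  endloop
 endfacet
 facet normal 0.609 -0.764 -0.214
  outer loop
   vertex 3.9 2.5 3.7
   vertex 1.5 1.4 0.8
   vertex 4.0 3.0 2.2
  endloop
 endfacet
 facet normal -0.675 0.450 -0.585
  outer loop
   vertex 0.4 3.0 3.3
   vertex 0.3 4.8 4.8
   vertex 1.5 1.4 0.8
  endloop
 endfacet
 facet normal -0.177 -0.636 0.751
  outer loop
   vertex 0.4 3.0 3.3
   vertex 3.9 2.5 3.7
   vertex 0.3 4.8 4.8
  endloop
 endfacet
 facet normal -0.177 -0.862 0.474
  outer loop
   vertex 0.4 3.0 3.3
   vertex 1.5 1.4 0.8
   vertex 3.9 2.5 3.7
  endloop
 endfacet
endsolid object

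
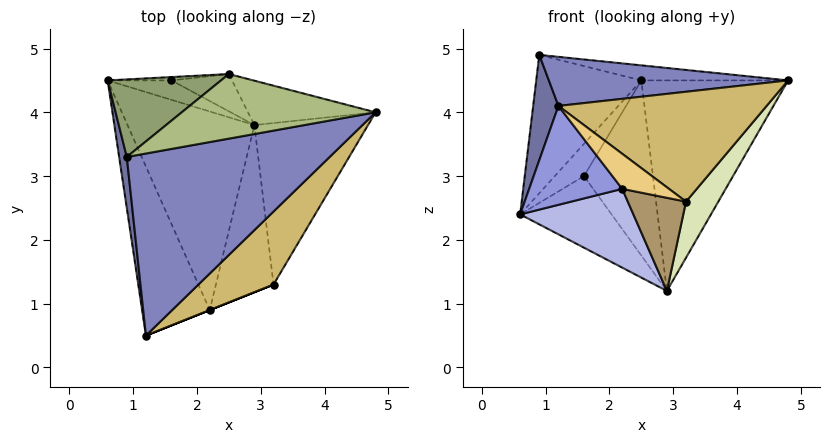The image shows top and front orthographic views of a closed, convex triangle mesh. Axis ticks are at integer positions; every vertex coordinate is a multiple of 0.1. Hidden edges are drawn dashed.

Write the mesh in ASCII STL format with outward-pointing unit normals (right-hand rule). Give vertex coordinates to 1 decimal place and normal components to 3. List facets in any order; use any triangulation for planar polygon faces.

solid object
 facet normal -0.991 -0.123 0.060
  outer loop
   vertex 0.9 3.3 4.9
   vertex 0.6 4.5 2.4
   vertex 1.2 0.5 4.1
  endloop
 endfacet
 facet normal 0.144 -0.258 0.955
  outer loop
   vertex 0.9 3.3 4.9
   vertex 1.2 0.5 4.1
   vertex 4.8 4.0 4.5
  endloop
 endfacet
 facet normal -0.677 -0.372 -0.635
  outer loop
   vertex 2.2 0.9 2.8
   vertex 1.2 0.5 4.1
   vertex 0.6 4.5 2.4
  endloop
 endfacet
 facet normal -0.513 -0.317 -0.798
  outer loop
   vertex 2.2 0.9 2.8
   vertex 0.6 4.5 2.4
   vertex 2.9 3.8 1.2
  endloop
 endfacet
 facet normal -0.506 0.752 0.422
  outer loop
   vertex 2.5 4.6 4.5
   vertex 0.6 4.5 2.4
   vertex 0.9 3.3 4.9
  endloop
 endfacet
 facet normal 0.059 0.226 0.972
  outer loop
   vertex 2.5 4.6 4.5
   vertex 0.9 3.3 4.9
   vertex 4.8 4.0 4.5
  endloop
 endfacet
 facet normal 0.247 0.948 -0.200
  outer loop
   vertex 2.5 4.6 4.5
   vertex 4.8 4.0 4.5
   vertex 2.9 3.8 1.2
  endloop
 endfacet
 facet normal 0.859 -0.168 -0.484
  outer loop
   vertex 3.2 1.3 2.6
   vertex 2.9 3.8 1.2
   vertex 4.8 4.0 4.5
  endloop
 endfacet
 facet normal 0.020 -0.487 -0.873
  outer loop
   vertex 3.2 1.3 2.6
   vertex 2.2 0.9 2.8
   vertex 2.9 3.8 1.2
  endloop
 endfacet
 facet normal 0.599 -0.667 0.443
  outer loop
   vertex 3.2 1.3 2.6
   vertex 4.8 4.0 4.5
   vertex 1.2 0.5 4.1
  endloop
 endfacet
 facet normal 0.371 -0.928 0.000
  outer loop
   vertex 3.2 1.3 2.6
   vertex 1.2 0.5 4.1
   vertex 2.2 0.9 2.8
  endloop
 endfacet
 facet normal 0.155 0.953 -0.259
  outer loop
   vertex 1.6 4.5 3.0
   vertex 2.9 3.8 1.2
   vertex 0.6 4.5 2.4
  endloop
 endfacet
 facet normal 0.062 0.993 -0.103
  outer loop
   vertex 1.6 4.5 3.0
   vertex 0.6 4.5 2.4
   vertex 2.5 4.6 4.5
  endloop
 endfacet
 facet normal 0.232 0.951 -0.203
  outer loop
   vertex 1.6 4.5 3.0
   vertex 2.5 4.6 4.5
   vertex 2.9 3.8 1.2
  endloop
 endfacet
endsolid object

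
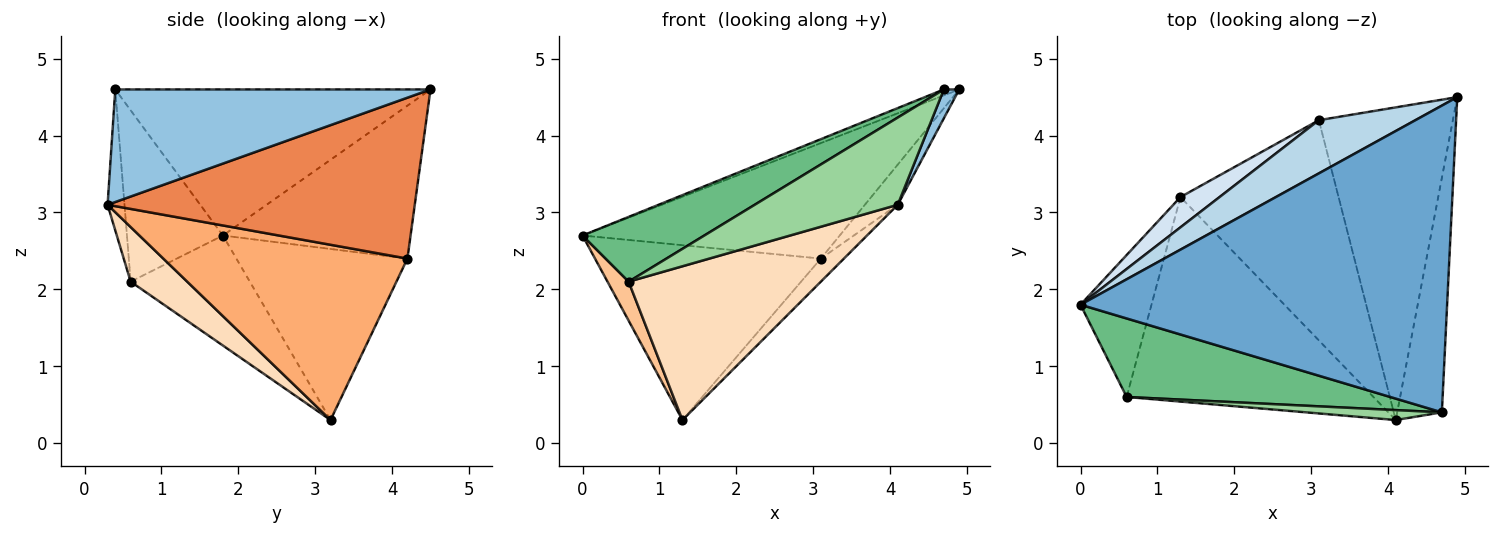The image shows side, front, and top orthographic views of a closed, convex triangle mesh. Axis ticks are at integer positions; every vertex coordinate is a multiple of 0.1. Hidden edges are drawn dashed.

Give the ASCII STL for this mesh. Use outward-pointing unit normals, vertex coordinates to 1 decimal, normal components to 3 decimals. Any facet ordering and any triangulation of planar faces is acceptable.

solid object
 facet normal -0.370 0.018 0.929
  outer loop
   vertex 4.7 0.4 4.6
   vertex 4.9 4.5 4.6
   vertex 0.0 1.8 2.7
  endloop
 endfacet
 facet normal 0.929 -0.045 -0.368
  outer loop
   vertex 4.7 0.4 4.6
   vertex 4.1 0.3 3.1
   vertex 4.9 4.5 4.6
  endloop
 endfacet
 facet normal -0.552 0.757 0.349
  outer loop
   vertex 3.1 4.2 2.4
   vertex 0.0 1.8 2.7
   vertex 4.9 4.5 4.6
  endloop
 endfacet
 facet normal -0.598 0.790 0.137
  outer loop
   vertex 3.1 4.2 2.4
   vertex 1.3 3.2 0.3
   vertex 0.0 1.8 2.7
  endloop
 endfacet
 facet normal 0.766 0.082 -0.638
  outer loop
   vertex 3.1 4.2 2.4
   vertex 4.9 4.5 4.6
   vertex 4.1 0.3 3.1
  endloop
 endfacet
 facet normal 0.741 0.070 -0.668
  outer loop
   vertex 3.1 4.2 2.4
   vertex 4.1 0.3 3.1
   vertex 1.3 3.2 0.3
  endloop
 endfacet
 facet normal -0.831 -0.147 -0.536
  outer loop
   vertex 0.6 0.6 2.1
   vertex 0.0 1.8 2.7
   vertex 1.3 3.2 0.3
  endloop
 endfacet
 facet normal 0.174 -0.592 -0.787
  outer loop
   vertex 0.6 0.6 2.1
   vertex 1.3 3.2 0.3
   vertex 4.1 0.3 3.1
  endloop
 endfacet
 facet normal -0.448 -0.569 0.690
  outer loop
   vertex 0.6 0.6 2.1
   vertex 4.7 0.4 4.6
   vertex 0.0 1.8 2.7
  endloop
 endfacet
 facet normal -0.117 -0.987 0.112
  outer loop
   vertex 0.6 0.6 2.1
   vertex 4.1 0.3 3.1
   vertex 4.7 0.4 4.6
  endloop
 endfacet
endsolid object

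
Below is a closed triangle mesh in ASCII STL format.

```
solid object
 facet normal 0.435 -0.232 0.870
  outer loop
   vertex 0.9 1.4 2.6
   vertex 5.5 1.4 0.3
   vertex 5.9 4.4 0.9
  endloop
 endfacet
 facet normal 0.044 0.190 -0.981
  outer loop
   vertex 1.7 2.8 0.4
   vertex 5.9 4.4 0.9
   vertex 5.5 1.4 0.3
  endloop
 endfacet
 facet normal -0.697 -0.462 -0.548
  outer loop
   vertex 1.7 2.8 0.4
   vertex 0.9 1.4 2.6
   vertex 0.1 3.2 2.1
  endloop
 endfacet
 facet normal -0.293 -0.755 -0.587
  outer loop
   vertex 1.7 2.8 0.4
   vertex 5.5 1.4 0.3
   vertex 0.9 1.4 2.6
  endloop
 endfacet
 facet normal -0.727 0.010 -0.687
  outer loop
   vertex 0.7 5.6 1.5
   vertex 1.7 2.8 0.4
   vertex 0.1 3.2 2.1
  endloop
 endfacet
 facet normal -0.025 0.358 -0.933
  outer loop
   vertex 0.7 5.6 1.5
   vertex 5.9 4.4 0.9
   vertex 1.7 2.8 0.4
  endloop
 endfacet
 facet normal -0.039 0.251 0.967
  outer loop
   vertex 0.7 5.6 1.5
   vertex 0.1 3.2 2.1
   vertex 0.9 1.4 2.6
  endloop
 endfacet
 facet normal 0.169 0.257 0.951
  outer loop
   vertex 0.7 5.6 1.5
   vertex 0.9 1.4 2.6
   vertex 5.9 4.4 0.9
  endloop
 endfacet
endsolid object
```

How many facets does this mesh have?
8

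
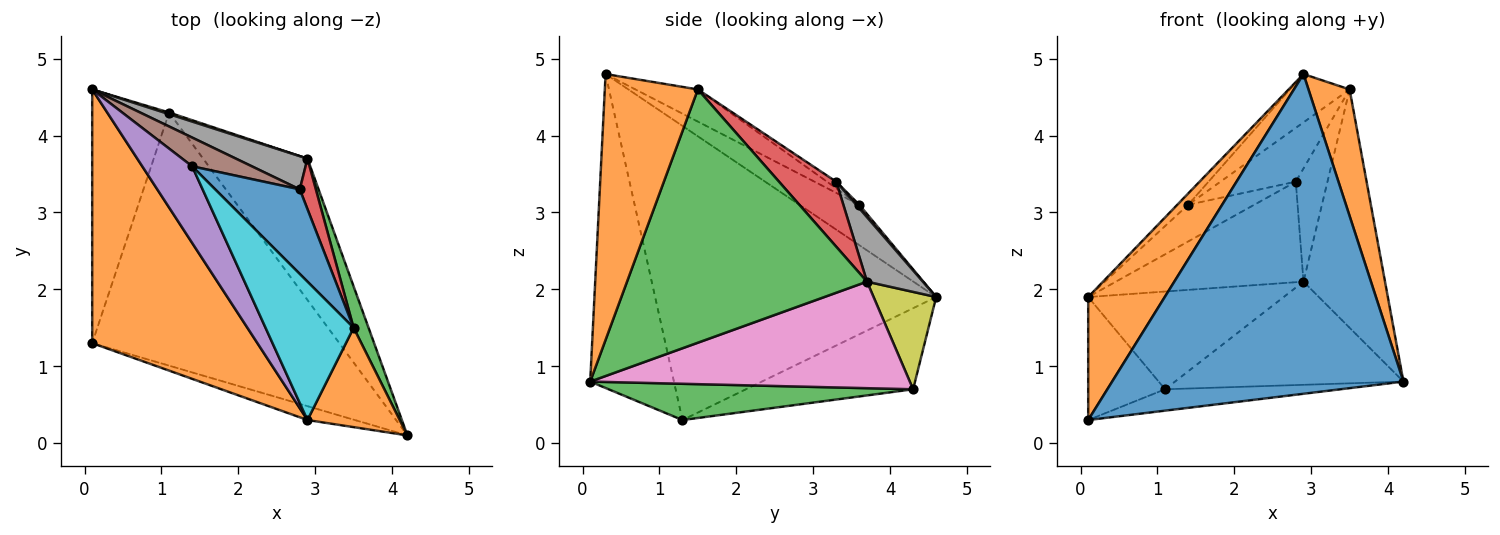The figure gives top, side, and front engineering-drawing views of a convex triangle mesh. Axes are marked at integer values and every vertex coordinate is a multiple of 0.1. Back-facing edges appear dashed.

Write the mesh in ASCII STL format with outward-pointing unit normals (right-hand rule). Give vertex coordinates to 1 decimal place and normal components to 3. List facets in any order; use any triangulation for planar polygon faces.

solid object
 facet normal -0.276 -0.960 -0.042
  outer loop
   vertex 2.9 0.3 4.8
   vertex 0.1 1.3 0.3
   vertex 4.2 0.1 0.8
  endloop
 endfacet
 facet normal -0.848 -0.231 0.476
  outer loop
   vertex 2.9 0.3 4.8
   vertex 0.1 4.6 1.9
   vertex 0.1 1.3 0.3
  endloop
 endfacet
 facet normal 0.145 0.083 -0.986
  outer loop
   vertex 1.1 4.3 0.7
   vertex 4.2 0.1 0.8
   vertex 0.1 1.3 0.3
  endloop
 endfacet
 facet normal -0.688 0.316 -0.653
  outer loop
   vertex 1.1 4.3 0.7
   vertex 0.1 1.3 0.3
   vertex 0.1 4.6 1.9
  endloop
 endfacet
 facet normal -0.625 0.113 0.772
  outer loop
   vertex 1.4 3.6 3.1
   vertex 0.1 4.6 1.9
   vertex 2.9 0.3 4.8
  endloop
 endfacet
 facet normal 0.037 0.787 0.616
  outer loop
   vertex 1.4 3.6 3.1
   vertex 2.8 3.3 3.4
   vertex 0.1 4.6 1.9
  endloop
 endfacet
 facet normal 0.636 0.455 -0.623
  outer loop
   vertex 2.9 3.7 2.1
   vertex 4.2 0.1 0.8
   vertex 1.1 4.3 0.7
  endloop
 endfacet
 facet normal 0.272 0.914 0.302
  outer loop
   vertex 2.9 3.7 2.1
   vertex 0.1 4.6 1.9
   vertex 2.8 3.3 3.4
  endloop
 endfacet
 facet normal 0.305 0.952 0.016
  outer loop
   vertex 2.9 3.7 2.1
   vertex 1.1 4.3 0.7
   vertex 0.1 4.6 1.9
  endloop
 endfacet
 facet normal -0.326 0.312 0.893
  outer loop
   vertex 3.5 1.5 4.6
   vertex 1.4 3.6 3.1
   vertex 2.9 0.3 4.8
  endloop
 endfacet
 facet normal -0.066 0.536 0.842
  outer loop
   vertex 3.5 1.5 4.6
   vertex 2.8 3.3 3.4
   vertex 1.4 3.6 3.1
  endloop
 endfacet
 facet normal 0.872 -0.385 0.303
  outer loop
   vertex 3.5 1.5 4.6
   vertex 2.9 0.3 4.8
   vertex 4.2 0.1 0.8
  endloop
 endfacet
 facet normal 0.945 0.321 0.056
  outer loop
   vertex 3.5 1.5 4.6
   vertex 4.2 0.1 0.8
   vertex 2.9 3.7 2.1
  endloop
 endfacet
 facet normal 0.855 0.473 0.211
  outer loop
   vertex 3.5 1.5 4.6
   vertex 2.9 3.7 2.1
   vertex 2.8 3.3 3.4
  endloop
 endfacet
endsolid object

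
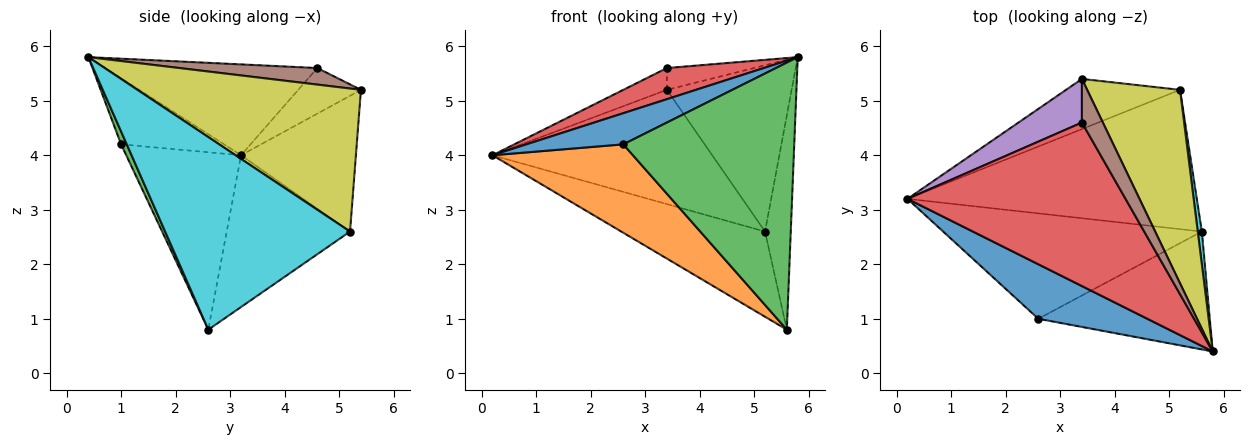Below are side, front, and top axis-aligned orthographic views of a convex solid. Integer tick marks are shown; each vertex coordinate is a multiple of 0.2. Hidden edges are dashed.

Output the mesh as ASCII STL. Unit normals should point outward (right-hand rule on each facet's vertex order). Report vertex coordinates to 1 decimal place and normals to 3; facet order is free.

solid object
 facet normal -0.466 -0.439 0.768
  outer loop
   vertex 2.6 1.0 4.2
   vertex 5.8 0.4 5.8
   vertex 0.2 3.2 4.0
  endloop
 endfacet
 facet normal -0.465 -0.569 -0.678
  outer loop
   vertex 2.6 1.0 4.2
   vertex 0.2 3.2 4.0
   vertex 5.6 2.6 0.8
  endloop
 endfacet
 facet normal 0.030 -0.914 -0.404
  outer loop
   vertex 2.6 1.0 4.2
   vertex 5.6 2.6 0.8
   vertex 5.8 0.4 5.8
  endloop
 endfacet
 facet normal -0.379 -0.173 0.909
  outer loop
   vertex 3.4 4.6 5.6
   vertex 0.2 3.2 4.0
   vertex 5.8 0.4 5.8
  endloop
 endfacet
 facet normal -0.541 0.376 0.752
  outer loop
   vertex 3.4 4.6 5.6
   vertex 3.4 5.4 5.2
   vertex 0.2 3.2 4.0
  endloop
 endfacet
 facet normal 0.578 0.365 0.730
  outer loop
   vertex 3.4 4.6 5.6
   vertex 5.8 0.4 5.8
   vertex 3.4 5.4 5.2
  endloop
 endfacet
 facet normal -0.432 0.826 -0.363
  outer loop
   vertex 5.2 5.2 2.6
   vertex 0.2 3.2 4.0
   vertex 3.4 5.4 5.2
  endloop
 endfacet
 facet normal -0.409 0.476 -0.779
  outer loop
   vertex 5.2 5.2 2.6
   vertex 5.6 2.6 0.8
   vertex 0.2 3.2 4.0
  endloop
 endfacet
 facet normal 0.760 0.424 0.493
  outer loop
   vertex 5.2 5.2 2.6
   vertex 3.4 5.4 5.2
   vertex 5.8 0.4 5.8
  endloop
 endfacet
 facet normal 0.990 0.138 0.021
  outer loop
   vertex 5.2 5.2 2.6
   vertex 5.8 0.4 5.8
   vertex 5.6 2.6 0.8
  endloop
 endfacet
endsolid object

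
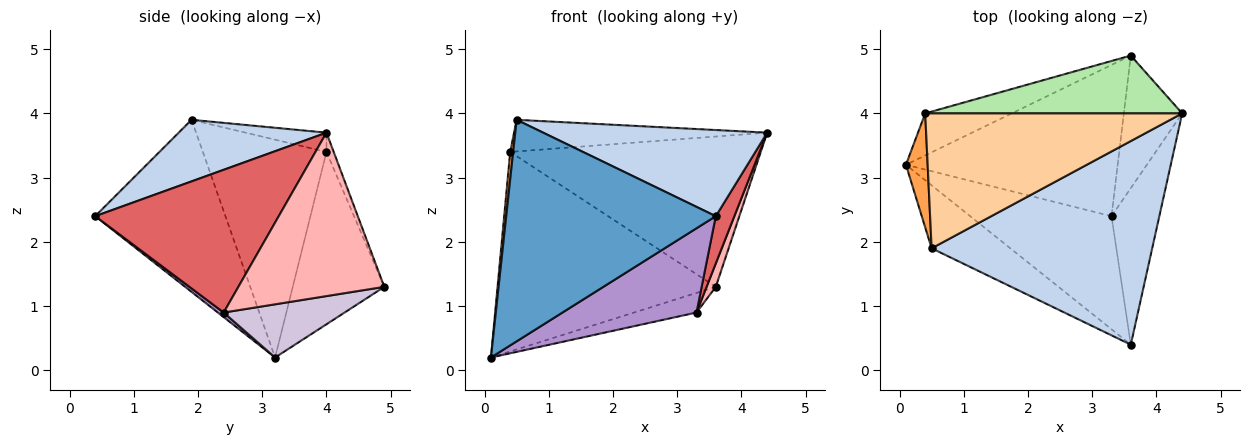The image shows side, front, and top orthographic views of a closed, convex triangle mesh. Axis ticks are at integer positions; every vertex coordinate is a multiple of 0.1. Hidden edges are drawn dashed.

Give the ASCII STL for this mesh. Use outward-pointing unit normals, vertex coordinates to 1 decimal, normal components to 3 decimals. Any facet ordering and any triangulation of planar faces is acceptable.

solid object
 facet normal -0.513 -0.826 -0.235
  outer loop
   vertex 0.5 1.9 3.9
   vertex 0.1 3.2 0.2
   vertex 3.6 0.4 2.4
  endloop
 endfacet
 facet normal 0.249 -0.377 0.892
  outer loop
   vertex 0.5 1.9 3.9
   vertex 3.6 0.4 2.4
   vertex 4.4 4.0 3.7
  endloop
 endfacet
 facet normal -0.995 -0.024 0.099
  outer loop
   vertex 0.4 4.0 3.4
   vertex 0.1 3.2 0.2
   vertex 0.5 1.9 3.9
  endloop
 endfacet
 facet normal -0.073 0.228 0.971
  outer loop
   vertex 0.4 4.0 3.4
   vertex 0.5 1.9 3.9
   vertex 4.4 4.0 3.7
  endloop
 endfacet
 facet normal -0.380 0.905 -0.191
  outer loop
   vertex 3.6 4.9 1.3
   vertex 0.1 3.2 0.2
   vertex 0.4 4.0 3.4
  endloop
 endfacet
 facet normal -0.027 0.933 0.359
  outer loop
   vertex 3.6 4.9 1.3
   vertex 0.4 4.0 3.4
   vertex 4.4 4.0 3.7
  endloop
 endfacet
 facet normal 0.944 -0.096 -0.316
  outer loop
   vertex 3.3 2.4 0.9
   vertex 4.4 4.0 3.7
   vertex 3.6 0.4 2.4
  endloop
 endfacet
 facet normal 0.940 -0.059 -0.336
  outer loop
   vertex 3.3 2.4 0.9
   vertex 3.6 4.9 1.3
   vertex 4.4 4.0 3.7
  endloop
 endfacet
 facet normal 0.026 -0.597 -0.802
  outer loop
   vertex 3.3 2.4 0.9
   vertex 3.6 0.4 2.4
   vertex 0.1 3.2 0.2
  endloop
 endfacet
 facet normal 0.242 0.125 -0.962
  outer loop
   vertex 3.3 2.4 0.9
   vertex 0.1 3.2 0.2
   vertex 3.6 4.9 1.3
  endloop
 endfacet
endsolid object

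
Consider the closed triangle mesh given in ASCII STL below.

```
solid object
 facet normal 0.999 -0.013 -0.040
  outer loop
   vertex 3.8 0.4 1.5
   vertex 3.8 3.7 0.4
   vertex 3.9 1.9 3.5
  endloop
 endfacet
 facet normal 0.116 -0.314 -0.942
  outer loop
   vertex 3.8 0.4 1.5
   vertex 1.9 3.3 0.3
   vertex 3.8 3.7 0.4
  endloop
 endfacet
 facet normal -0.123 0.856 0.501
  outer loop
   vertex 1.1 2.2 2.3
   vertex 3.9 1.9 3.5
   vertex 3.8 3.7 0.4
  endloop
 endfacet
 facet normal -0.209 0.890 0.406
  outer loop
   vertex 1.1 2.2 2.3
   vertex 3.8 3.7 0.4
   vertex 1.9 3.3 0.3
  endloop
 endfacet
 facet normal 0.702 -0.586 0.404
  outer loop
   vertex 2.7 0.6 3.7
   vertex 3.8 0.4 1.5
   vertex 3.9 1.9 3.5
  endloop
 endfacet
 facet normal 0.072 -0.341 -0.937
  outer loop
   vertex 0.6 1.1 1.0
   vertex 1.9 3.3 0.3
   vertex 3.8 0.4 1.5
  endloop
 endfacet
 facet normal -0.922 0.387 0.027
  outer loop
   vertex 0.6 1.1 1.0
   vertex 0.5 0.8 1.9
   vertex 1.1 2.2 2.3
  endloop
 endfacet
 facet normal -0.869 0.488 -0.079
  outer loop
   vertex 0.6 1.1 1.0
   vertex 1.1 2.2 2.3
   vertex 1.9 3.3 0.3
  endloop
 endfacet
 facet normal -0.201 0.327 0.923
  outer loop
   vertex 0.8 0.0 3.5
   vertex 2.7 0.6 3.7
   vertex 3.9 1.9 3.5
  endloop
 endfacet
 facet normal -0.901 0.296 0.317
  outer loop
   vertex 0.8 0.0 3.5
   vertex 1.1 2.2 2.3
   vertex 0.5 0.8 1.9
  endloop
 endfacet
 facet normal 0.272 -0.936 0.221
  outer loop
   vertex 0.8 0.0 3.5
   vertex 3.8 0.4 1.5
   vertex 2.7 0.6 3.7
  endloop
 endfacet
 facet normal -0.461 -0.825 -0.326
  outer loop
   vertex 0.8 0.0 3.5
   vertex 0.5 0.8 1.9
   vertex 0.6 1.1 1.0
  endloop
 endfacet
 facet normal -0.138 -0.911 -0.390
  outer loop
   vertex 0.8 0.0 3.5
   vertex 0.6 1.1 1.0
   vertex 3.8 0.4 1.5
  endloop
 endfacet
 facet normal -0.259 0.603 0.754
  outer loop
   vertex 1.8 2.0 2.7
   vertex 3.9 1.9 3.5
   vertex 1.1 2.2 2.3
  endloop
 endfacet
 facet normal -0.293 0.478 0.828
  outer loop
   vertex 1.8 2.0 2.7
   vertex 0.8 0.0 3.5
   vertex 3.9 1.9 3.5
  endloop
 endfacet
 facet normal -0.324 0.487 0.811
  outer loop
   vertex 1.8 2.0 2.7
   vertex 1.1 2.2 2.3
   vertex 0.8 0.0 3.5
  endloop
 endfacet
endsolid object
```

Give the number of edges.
24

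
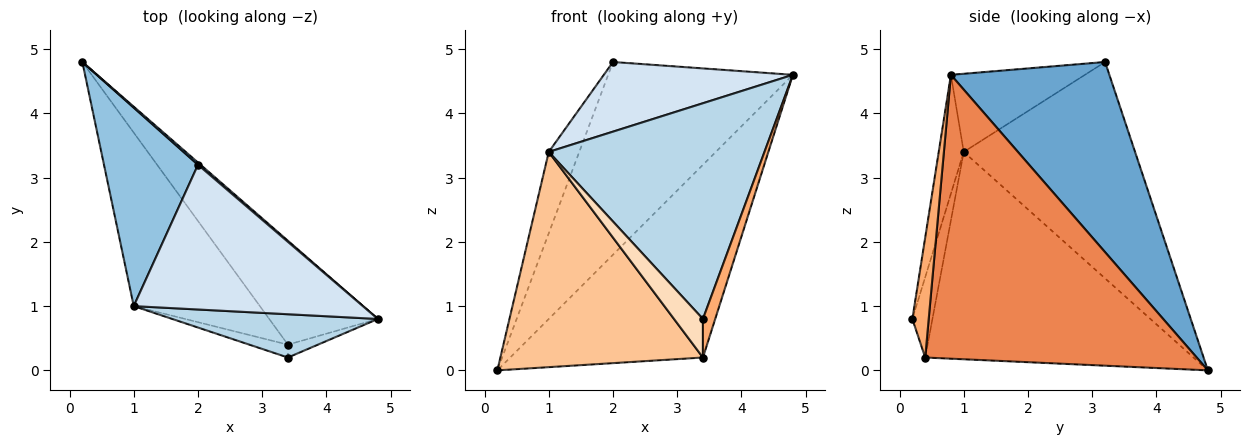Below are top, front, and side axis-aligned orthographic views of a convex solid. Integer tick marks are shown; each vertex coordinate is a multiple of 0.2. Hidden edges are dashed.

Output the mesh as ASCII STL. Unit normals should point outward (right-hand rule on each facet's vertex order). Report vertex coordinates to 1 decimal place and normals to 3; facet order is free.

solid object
 facet normal 0.651 0.759 0.009
  outer loop
   vertex 2.0 3.2 4.8
   vertex 4.8 0.8 4.6
   vertex 0.2 4.8 0.0
  endloop
 endfacet
 facet normal -0.905 0.161 0.393
  outer loop
   vertex 1.0 1.0 3.4
   vertex 2.0 3.2 4.8
   vertex 0.2 4.8 0.0
  endloop
 endfacet
 facet normal -0.113 -0.974 0.195
  outer loop
   vertex 1.0 1.0 3.4
   vertex 3.4 0.2 0.8
   vertex 4.8 0.8 4.6
  endloop
 endfacet
 facet normal -0.294 -0.415 0.861
  outer loop
   vertex 1.0 1.0 3.4
   vertex 4.8 0.8 4.6
   vertex 2.0 3.2 4.8
  endloop
 endfacet
 facet normal 0.778 0.553 -0.298
  outer loop
   vertex 3.4 0.4 0.2
   vertex 0.2 4.8 0.0
   vertex 4.8 0.8 4.6
  endloop
 endfacet
 facet normal 0.784 -0.588 -0.196
  outer loop
   vertex 3.4 0.4 0.2
   vertex 4.8 0.8 4.6
   vertex 3.4 0.2 0.8
  endloop
 endfacet
 facet normal -0.718 -0.542 -0.437
  outer loop
   vertex 3.4 0.4 0.2
   vertex 1.0 1.0 3.4
   vertex 0.2 4.8 0.0
  endloop
 endfacet
 facet normal -0.550 -0.792 -0.264
  outer loop
   vertex 3.4 0.4 0.2
   vertex 3.4 0.2 0.8
   vertex 1.0 1.0 3.4
  endloop
 endfacet
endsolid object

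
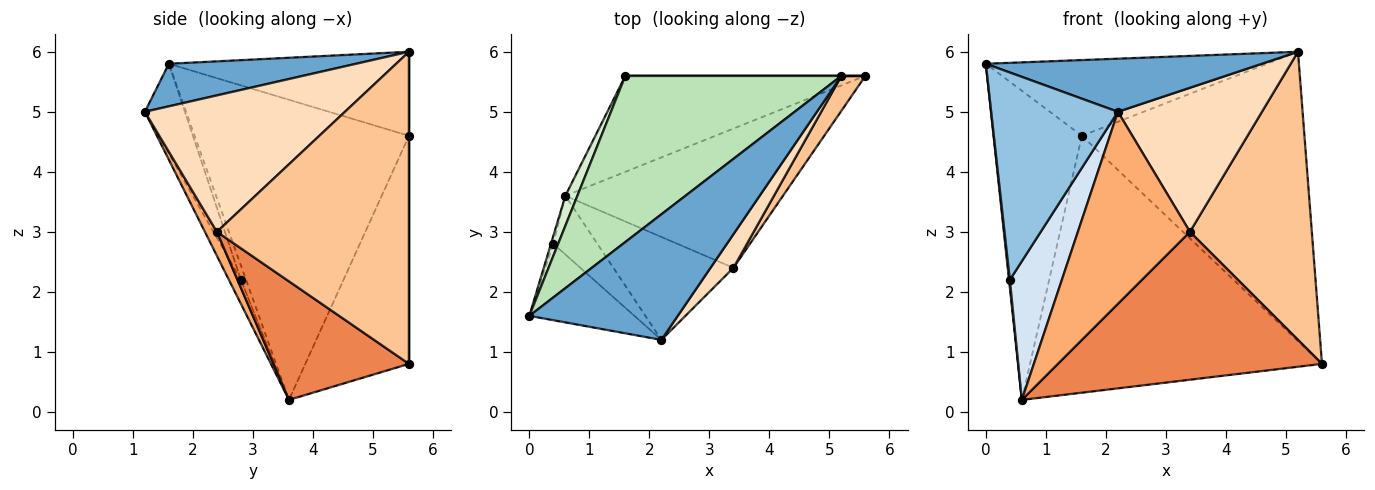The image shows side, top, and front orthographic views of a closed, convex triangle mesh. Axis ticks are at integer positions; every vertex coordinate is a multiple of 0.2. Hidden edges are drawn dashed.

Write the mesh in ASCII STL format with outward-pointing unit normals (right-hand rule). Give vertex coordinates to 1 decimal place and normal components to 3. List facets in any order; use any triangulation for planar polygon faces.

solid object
 facet normal 0.255 -0.377 0.891
  outer loop
   vertex 5.2 5.6 6.0
   vertex 0.0 1.6 5.8
   vertex 2.2 1.2 5.0
  endloop
 endfacet
 facet normal -0.284 -0.900 -0.331
  outer loop
   vertex 0.4 2.8 2.2
   vertex 2.2 1.2 5.0
   vertex 0.0 1.6 5.8
  endloop
 endfacet
 facet normal -0.973 -0.162 -0.162
  outer loop
   vertex 0.4 2.8 2.2
   vertex 0.0 1.6 5.8
   vertex 0.6 3.6 0.2
  endloop
 endfacet
 facet normal -0.208 -0.901 -0.381
  outer loop
   vertex 0.4 2.8 2.2
   vertex 0.6 3.6 0.2
   vertex 2.2 1.2 5.0
  endloop
 endfacet
 facet normal 0.350 -0.682 -0.642
  outer loop
   vertex 3.4 2.4 3.0
   vertex 0.6 3.6 0.2
   vertex 5.6 5.6 0.8
  endloop
 endfacet
 facet normal 0.094 -0.878 -0.470
  outer loop
   vertex 3.4 2.4 3.0
   vertex 2.2 1.2 5.0
   vertex 0.6 3.6 0.2
  endloop
 endfacet
 facet normal 0.843 -0.535 0.065
  outer loop
   vertex 3.4 2.4 3.0
   vertex 5.6 5.6 0.8
   vertex 5.2 5.6 6.0
  endloop
 endfacet
 facet normal 0.804 -0.579 0.135
  outer loop
   vertex 3.4 2.4 3.0
   vertex 5.2 5.6 6.0
   vertex 2.2 1.2 5.0
  endloop
 endfacet
 facet normal 0.000 1.000 0.000
  outer loop
   vertex 1.6 5.6 4.6
   vertex 5.2 5.6 6.0
   vertex 5.6 5.6 0.8
  endloop
 endfacet
 facet normal -0.316 0.889 -0.332
  outer loop
   vertex 1.6 5.6 4.6
   vertex 5.6 5.6 0.8
   vertex 0.6 3.6 0.2
  endloop
 endfacet
 facet normal -0.334 0.391 0.858
  outer loop
   vertex 1.6 5.6 4.6
   vertex 0.0 1.6 5.8
   vertex 5.2 5.6 6.0
  endloop
 endfacet
 facet normal -0.924 0.381 0.037
  outer loop
   vertex 1.6 5.6 4.6
   vertex 0.6 3.6 0.2
   vertex 0.0 1.6 5.8
  endloop
 endfacet
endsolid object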